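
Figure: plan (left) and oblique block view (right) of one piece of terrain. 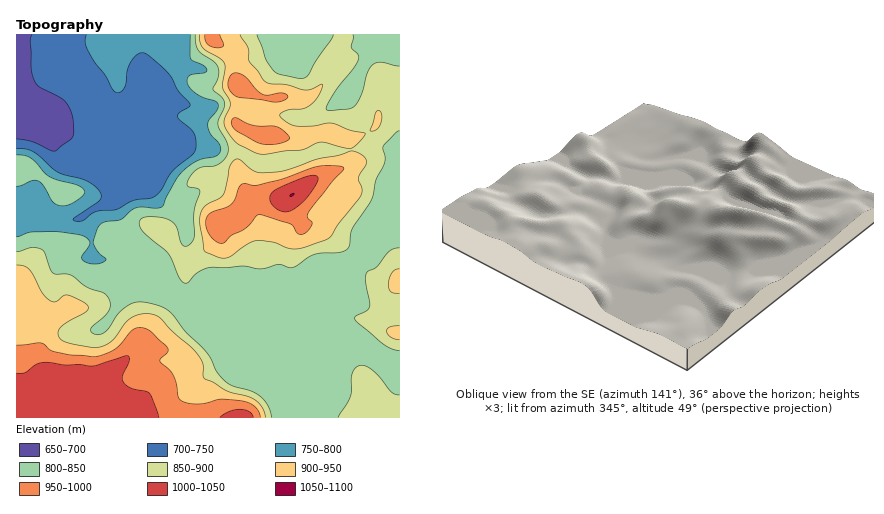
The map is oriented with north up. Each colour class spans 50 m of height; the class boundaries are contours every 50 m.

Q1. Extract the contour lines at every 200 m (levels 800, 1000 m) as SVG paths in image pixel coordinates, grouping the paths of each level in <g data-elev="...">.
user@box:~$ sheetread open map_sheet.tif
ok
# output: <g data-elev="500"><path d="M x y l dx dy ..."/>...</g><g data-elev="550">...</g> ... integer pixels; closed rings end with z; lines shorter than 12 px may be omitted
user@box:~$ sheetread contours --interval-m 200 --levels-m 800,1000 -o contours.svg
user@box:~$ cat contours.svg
<g data-elev="800"><path d="M16 186l16-6 6 1 6 5 9 16 3 2 6 2 12-3 8-7 3-4-2-4-5-2-20-6-10-4-18-19-14-2"/><path d="M190 34l1 24 13 8 3 4-3 3-14 3-3 2 0 6 3 4 8 6 16 7 4 3 0 5-9 11-1 6 3 8 9 12 1 4-2 4-5 3-16 4-14 9-8 10-14 27-26 1-5 2-11 10-14 2-6 2-3 6-4 12 5 10 8 6 0 2-4 3-12 1-8-4 0-4 7-10 1-4-3-4-5-3-24-3-24 0-18 5"/></g><g data-elev="1000"><path d="M159 418l-9-25-20-5-7-6 0-6 6-16 0-2-1-2-36 10-50-3-6 2-10 7-10 1"/><path d="M253 418l-4-6-9-3-11 3-9 6"/><path d="M282 212l10-2 12-9 12-17 2-4-1-4-5-1-8 2-22 9-10 6-2 4 1 6 5 6z"/></g>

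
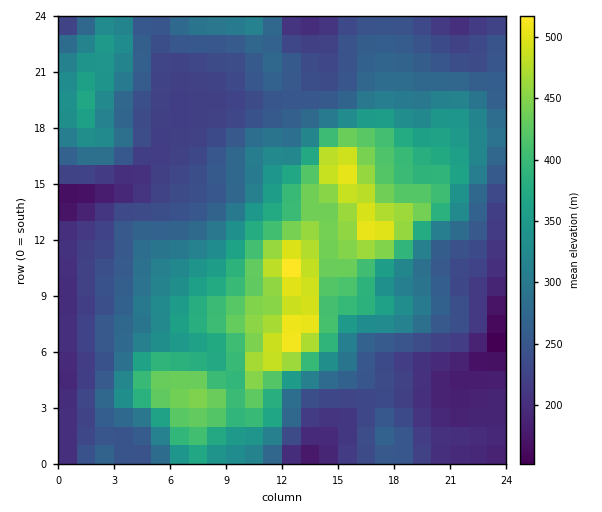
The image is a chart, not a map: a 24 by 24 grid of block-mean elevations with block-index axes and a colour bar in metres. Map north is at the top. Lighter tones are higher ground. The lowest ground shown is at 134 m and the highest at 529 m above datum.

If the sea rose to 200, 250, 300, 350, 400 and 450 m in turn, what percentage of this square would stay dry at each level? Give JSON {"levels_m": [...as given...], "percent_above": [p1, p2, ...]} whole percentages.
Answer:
{"levels_m": [200, 250, 300, 350, 400, 450], "percent_above": [92, 63, 42, 28, 17, 7]}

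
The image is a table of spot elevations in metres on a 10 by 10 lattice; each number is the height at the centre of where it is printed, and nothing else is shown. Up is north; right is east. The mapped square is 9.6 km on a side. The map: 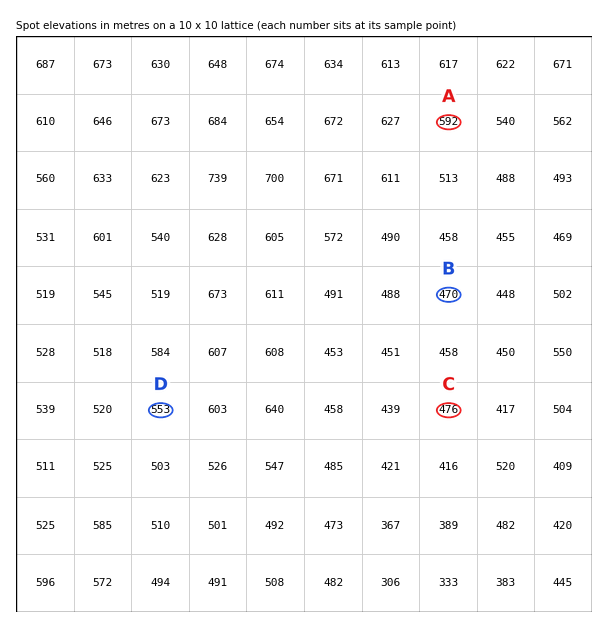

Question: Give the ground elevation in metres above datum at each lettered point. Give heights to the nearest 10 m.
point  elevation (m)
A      590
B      470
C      480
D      550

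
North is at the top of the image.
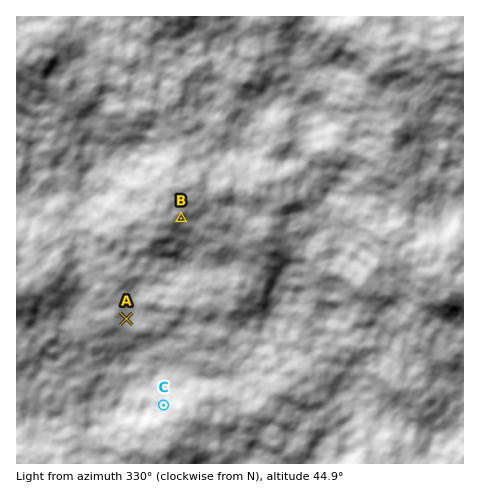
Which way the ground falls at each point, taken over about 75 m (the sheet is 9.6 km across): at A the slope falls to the E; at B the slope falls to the SE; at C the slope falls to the NW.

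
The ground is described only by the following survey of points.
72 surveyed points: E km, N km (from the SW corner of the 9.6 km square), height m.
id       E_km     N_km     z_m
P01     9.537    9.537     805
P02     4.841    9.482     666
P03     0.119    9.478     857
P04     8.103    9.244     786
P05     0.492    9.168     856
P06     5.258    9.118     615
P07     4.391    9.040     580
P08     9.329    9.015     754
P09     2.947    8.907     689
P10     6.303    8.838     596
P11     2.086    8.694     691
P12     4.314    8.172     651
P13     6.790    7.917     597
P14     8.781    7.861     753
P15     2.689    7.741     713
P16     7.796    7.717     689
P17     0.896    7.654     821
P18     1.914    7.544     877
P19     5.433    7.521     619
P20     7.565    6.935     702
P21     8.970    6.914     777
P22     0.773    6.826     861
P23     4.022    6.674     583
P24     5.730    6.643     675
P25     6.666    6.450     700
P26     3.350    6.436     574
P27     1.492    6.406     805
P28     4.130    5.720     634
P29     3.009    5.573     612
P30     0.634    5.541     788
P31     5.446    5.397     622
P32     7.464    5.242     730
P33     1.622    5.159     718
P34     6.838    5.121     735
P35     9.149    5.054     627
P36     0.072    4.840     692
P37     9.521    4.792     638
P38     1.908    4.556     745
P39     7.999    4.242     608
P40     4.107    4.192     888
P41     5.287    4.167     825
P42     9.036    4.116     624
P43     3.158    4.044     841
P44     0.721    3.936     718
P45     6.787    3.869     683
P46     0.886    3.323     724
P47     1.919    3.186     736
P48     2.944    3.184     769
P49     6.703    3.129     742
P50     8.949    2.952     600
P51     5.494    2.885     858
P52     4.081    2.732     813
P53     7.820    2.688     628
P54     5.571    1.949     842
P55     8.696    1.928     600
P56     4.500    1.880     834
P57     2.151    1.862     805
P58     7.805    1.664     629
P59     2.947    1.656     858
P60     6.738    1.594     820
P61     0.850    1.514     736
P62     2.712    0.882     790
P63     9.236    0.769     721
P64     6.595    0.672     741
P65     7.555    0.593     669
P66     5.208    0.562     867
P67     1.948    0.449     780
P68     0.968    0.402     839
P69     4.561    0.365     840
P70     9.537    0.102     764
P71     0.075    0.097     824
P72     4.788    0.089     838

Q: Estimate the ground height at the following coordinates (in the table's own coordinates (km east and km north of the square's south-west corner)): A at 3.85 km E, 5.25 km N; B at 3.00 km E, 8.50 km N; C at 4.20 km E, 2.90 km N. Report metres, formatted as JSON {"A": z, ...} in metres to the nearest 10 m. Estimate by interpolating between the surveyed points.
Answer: {"A": 700, "B": 640, "C": 810}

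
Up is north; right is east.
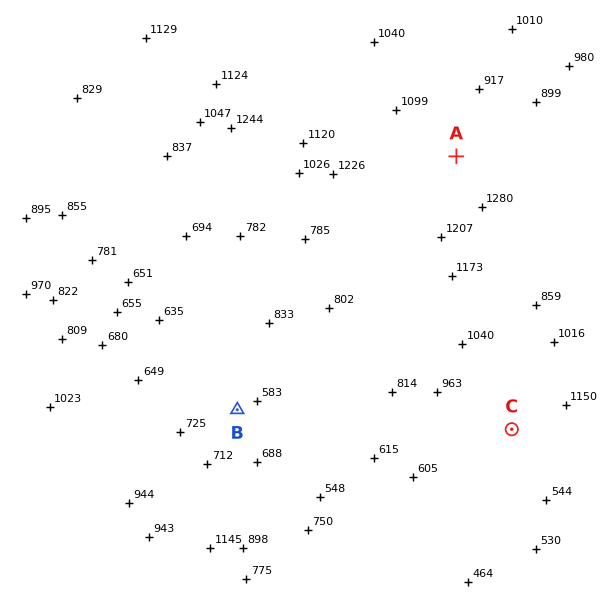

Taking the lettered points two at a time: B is lower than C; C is lower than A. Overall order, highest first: A C B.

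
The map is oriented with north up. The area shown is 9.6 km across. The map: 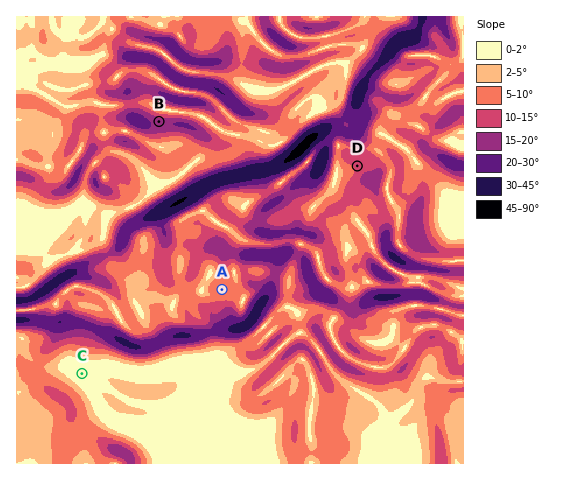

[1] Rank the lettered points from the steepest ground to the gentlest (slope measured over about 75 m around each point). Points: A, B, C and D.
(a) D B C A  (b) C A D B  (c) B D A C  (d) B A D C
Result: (c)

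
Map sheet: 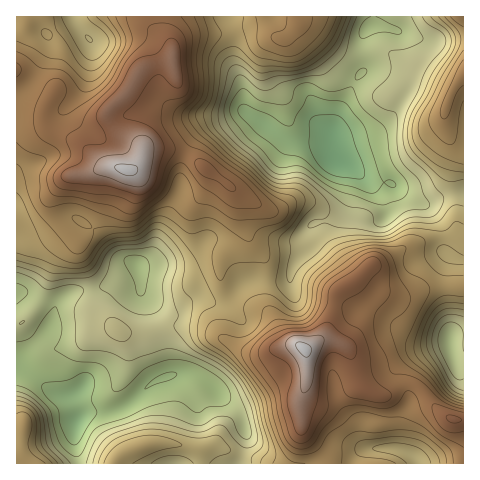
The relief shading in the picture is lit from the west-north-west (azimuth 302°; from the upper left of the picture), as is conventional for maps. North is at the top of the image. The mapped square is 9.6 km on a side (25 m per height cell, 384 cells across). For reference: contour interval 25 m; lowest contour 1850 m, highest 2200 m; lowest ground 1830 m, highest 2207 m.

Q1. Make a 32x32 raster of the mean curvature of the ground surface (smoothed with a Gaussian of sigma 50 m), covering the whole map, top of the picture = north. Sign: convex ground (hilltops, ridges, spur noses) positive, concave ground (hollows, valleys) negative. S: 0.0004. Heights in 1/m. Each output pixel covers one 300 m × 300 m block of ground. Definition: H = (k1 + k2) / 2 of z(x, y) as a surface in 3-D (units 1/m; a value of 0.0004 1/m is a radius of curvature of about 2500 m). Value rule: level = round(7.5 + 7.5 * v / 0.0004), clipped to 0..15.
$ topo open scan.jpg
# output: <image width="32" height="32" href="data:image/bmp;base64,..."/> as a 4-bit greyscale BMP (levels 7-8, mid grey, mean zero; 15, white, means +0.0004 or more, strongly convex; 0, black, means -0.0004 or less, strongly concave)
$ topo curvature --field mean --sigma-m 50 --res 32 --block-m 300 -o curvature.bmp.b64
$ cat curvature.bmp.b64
<image width="32" height="32" href="data:image/bmp;base64,Qk12AgAAAAAAAHYAAAAoAAAAIAAAACAAAAABAAQAAAAAAAACAAATCwAAEwsAABAAAAAAAAAAAAAAABEREQAiIiIAMzMzAERERABVVVUAZmZmAHd3dwCIiIgAmZmZAKqqqgC7u7sAzMzMAN3d3QDu7u4A////AKuEF+2oVZqKildml0RTA0q2Ihit///t2wBu90YgAkR4/UIZd4qXROUFrfhHjcqI7P9VNTFHZkOHCLzZlSJWiv/FFYmlJnh4MxaNuVie9k/TMlY1m1RnlhE6p9oY24ffQFeJVHmkMzISvaLZCKZK2kBpl5dYmXVEXOyE2RmnmEchaIe5mpmHjvyP7/2Mt4dkBLVFqaual43XBJ6cp5ZZtALKR6iqh4VrhVaTCcVoWMYTalWphkRIZVeswQfGWJi6aTRxJWhle5XGVnBL/aaZm601t3daVlinxkahaqzppWl5qpz7EgQkl7iKsyR339RnNKia7SBTR6aIq4V0aZ+9x1h2ipqq0jikR4VCJ1QwDOypZqY1e/RKtml5/hN2ZwWDjDuTN3fIR6d7v9+7qLl3QVqIqplmvoFYnv1s7IhzYnd1dt/rne2QXd/WBsUkJ1Rkl1Mnad27g8/IcwSCJElpWauYValTnamchUVVZWZ4Z8uqiaqVeKyIh0RER4ZVd0X5uXqGeqZnZjRFMmpkVWdi3Nh6lFr4ZodVYCiKdWWbomv4V8pTvpZu+4Q6mCanm6YG7HbNYkzHb7hiKyIWmFaIRK64aVJM+o91MWyNxkdVeINth1tRFaifdVSsvst1eqmVBmVbIQOHnamIe9qrtBdzUwSmtSZ7uZmHVnlpu8gTVWdc"/>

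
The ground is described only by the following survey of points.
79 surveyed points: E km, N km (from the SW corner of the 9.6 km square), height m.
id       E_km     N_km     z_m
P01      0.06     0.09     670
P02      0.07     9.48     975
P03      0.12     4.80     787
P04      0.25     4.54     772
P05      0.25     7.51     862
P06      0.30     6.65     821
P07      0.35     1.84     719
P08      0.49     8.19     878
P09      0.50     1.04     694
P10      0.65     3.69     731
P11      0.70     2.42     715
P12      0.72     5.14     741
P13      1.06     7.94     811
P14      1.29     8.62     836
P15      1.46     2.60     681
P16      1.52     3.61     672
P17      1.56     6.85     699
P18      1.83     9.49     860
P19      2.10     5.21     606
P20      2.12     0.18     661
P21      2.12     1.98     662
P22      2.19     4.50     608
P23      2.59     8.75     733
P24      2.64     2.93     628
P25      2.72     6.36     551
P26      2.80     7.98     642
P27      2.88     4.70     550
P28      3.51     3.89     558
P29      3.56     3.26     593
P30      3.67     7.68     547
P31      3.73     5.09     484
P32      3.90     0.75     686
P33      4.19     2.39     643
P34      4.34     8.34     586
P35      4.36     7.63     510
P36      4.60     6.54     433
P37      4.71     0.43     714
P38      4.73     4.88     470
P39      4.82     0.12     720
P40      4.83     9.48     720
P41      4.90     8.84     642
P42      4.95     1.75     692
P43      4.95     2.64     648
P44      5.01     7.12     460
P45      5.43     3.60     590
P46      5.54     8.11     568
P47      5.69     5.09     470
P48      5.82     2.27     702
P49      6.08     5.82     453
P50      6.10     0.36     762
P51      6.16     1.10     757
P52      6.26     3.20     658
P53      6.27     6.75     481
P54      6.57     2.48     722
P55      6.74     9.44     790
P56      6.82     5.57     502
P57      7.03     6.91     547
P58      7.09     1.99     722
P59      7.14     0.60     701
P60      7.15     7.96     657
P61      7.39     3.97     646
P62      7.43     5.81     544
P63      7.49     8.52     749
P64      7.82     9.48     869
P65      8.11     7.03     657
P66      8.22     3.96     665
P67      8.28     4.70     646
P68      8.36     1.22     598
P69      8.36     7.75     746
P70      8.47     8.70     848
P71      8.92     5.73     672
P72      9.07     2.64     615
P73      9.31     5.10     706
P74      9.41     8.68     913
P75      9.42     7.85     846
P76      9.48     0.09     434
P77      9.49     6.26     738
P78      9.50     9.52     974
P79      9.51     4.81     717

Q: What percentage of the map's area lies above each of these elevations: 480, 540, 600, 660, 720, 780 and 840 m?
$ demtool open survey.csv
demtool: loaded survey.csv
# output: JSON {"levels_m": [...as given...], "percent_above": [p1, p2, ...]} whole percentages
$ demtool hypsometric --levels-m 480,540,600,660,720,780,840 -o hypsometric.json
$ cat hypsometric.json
{"levels_m": [480, 540, 600, 660, 720, 780, 840], "percent_above": [93, 83, 71, 52, 24, 11, 6]}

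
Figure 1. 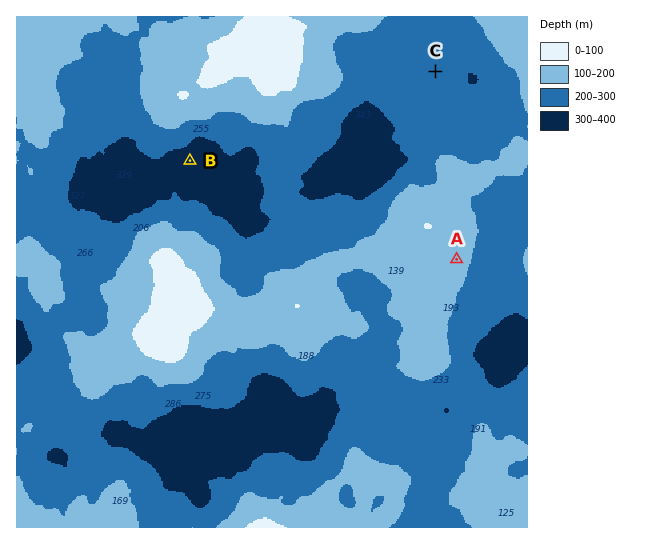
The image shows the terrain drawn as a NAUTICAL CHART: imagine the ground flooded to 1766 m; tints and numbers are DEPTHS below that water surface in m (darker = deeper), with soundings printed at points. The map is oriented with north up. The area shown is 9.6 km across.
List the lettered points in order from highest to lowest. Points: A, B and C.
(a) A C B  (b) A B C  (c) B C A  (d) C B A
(a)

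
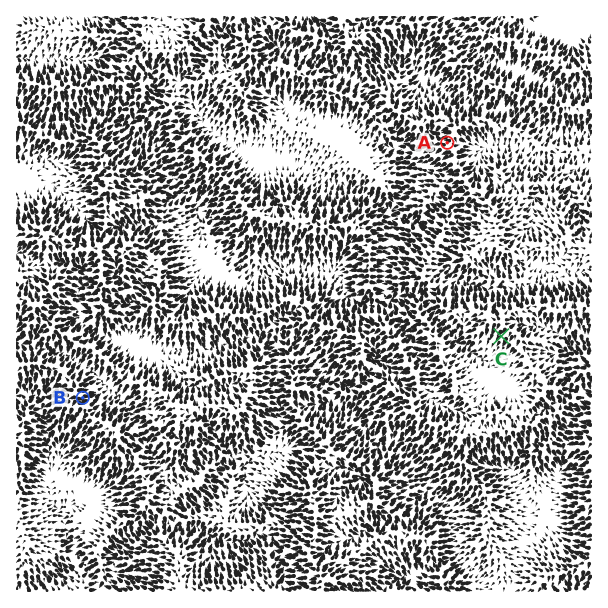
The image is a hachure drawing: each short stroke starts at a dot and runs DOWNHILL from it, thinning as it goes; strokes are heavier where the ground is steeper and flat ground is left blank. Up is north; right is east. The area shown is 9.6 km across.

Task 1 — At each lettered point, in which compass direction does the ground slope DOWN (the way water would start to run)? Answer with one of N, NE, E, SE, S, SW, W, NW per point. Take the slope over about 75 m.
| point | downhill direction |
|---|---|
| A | W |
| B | E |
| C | SW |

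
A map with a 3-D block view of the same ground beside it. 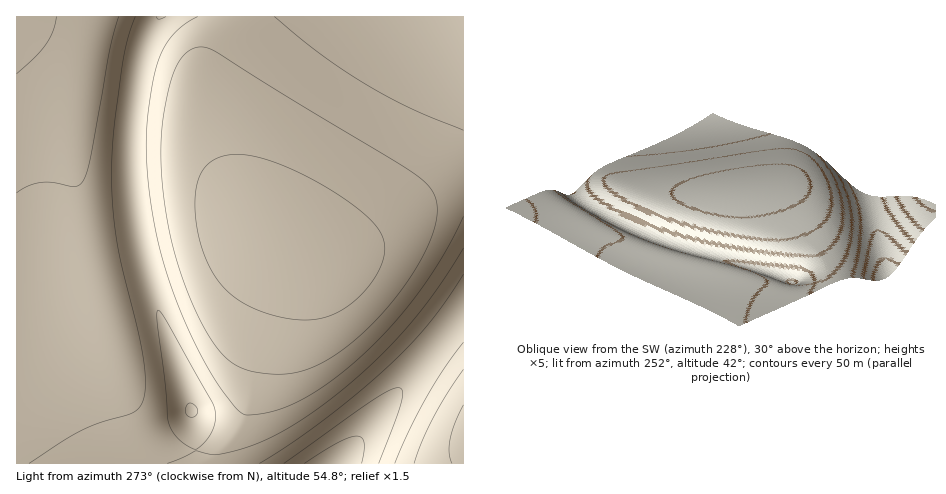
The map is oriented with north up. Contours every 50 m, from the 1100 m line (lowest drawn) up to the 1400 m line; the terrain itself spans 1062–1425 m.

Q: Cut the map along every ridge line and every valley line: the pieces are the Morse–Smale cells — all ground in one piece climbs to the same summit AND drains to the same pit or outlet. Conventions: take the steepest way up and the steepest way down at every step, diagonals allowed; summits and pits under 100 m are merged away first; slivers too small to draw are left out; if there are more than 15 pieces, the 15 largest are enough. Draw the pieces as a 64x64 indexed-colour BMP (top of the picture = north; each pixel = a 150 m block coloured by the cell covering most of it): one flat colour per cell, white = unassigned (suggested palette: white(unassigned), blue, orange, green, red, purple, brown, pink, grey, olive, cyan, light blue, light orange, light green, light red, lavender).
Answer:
<image width="64" height="64" href="data:image/bmp;base64,Qk12CAAAAAAAAHYAAAAoAAAAQAAAAEAAAAABAAQAAAAAAAAIAAATCwAAEwsAABAAAAAAAAAA////ALR3HwAOf/8ALKAsACgn1gC9Z5QAS1aMAMJ34wB/f38AIr28AM++FwDox64AeLv/AIrfmACWmP8A1bDFACIiIiIiIiIiIiIiIiIREREREREREREREzMzMzMzMzMzIiIiIiIiIiIiIiIiIhERERERERERERERMzMzMzMzMzMiIiIiIiIiIiIiIiIiEREREREREREREREzMzMzMzMzMyIiIiIiIiIiIiIiIiERERERERERERERERMzMzMzMzMzIiIiIiIiIiIiIiIiIRERERERERERERERETMzMzMzMzMiIiIiIiIiIiIiIiIhEREREREREREREREREzMzMzMzMyIiIiIiIiIiIiIiIiERERERERERERERERERMzMzMzMzIiIiIiIiIiIiIiIiIREREREREREREREREREzMzMzMzMiIiIiIiIiIiIiIiIhERERERERERERERERERMzMzMzMyIiIiIiIiIiIiIiIhERERERERERERERERERETMzMzMzIiIiIiIiIiIiIiIiEREREREREREREREREREREzMzMzMiIiIiIiIiIiIiIiIRERERERERERERERERERERMzMzMyIiIiIiIiIiIiIiIREREREREREREREREREREREzMzMzIiIiIiIiIiIiIiIhERERERERERERERERERERERMzMzMiIiIiIiIiIiIiIiERERERERERERERERERERERETMzMyIiIiIiIiIiIiIiEREREREREREREREREREREREREzMzIiIiIiIiIiIiIiIRERERERERERERERERERERERERMzMiIiIiIiIiIiIiIhEREREREREREREREREREREREREzMyIiIiIiIiIiIiIhERERERERERERERERERERERERERMzIiIiIiIiIiIiIiERERERERERERERERERERERERERETMiIiIiIiIiIiIiIREREREREREREREREREREREREREREyIiIiIiIiIiIiIRERERERERERERERERERERERERERERIiIiIiIiIiIiIhEREREREREREREREREREREREREREREiIiIiIiIiIiIiERERERERERERERERERERERERERERESIiIiIiIiIiIiERERERERERERERERERERERERERERERIiIiIiIiIiIiIREREREREREREREREREREREREREREREiIiIiIiIiIiIhERERERERERERERERERERERERERERESIiIiIiIiIiIiERERERERERERERERERERERERERERERIiIiIiIiIiIiEREREREREREREREREREREREREREREREiIiIiIiIiIiIRERERERERERERERERERERERERERERESIiIiIiIiIiIhERERERERERERERERERERERERERERERIiIiIiIiIiIiEREREREREREREREREREREREREREREREiIiIiIiIiIiERERERERERERERERERERERERERERERESIiIiIiIiIiIRERERERERERERERERERERERERERERERIiIiIiIiIiIhEREREREREREREREREREREREREREREREiIiIiIiIiIiERERERERERERERERERERERERERERERESIiIiIiIiIiIRERERERERERERERERERERERERERERERIiIiIiIiIiIhEREREREREREREREREREREREREREREREiIiIiIiIiIhERERERERERERERERERERERERERERERESIiIiIiIiIiERERERERERERERERERERERERERERERERIiIiIiIiIiIREREREREREREREREREREREREREREREREiIiIiIiIiIhERERERERERERERERERERERERERERERESIiIiIiIiIiERERERERERERERERERERERERERERERERIiIiIiIiIiIREREREREREREREREREREREREREREREREiIiIiIiIiIhERERERERERERERERERERERERERERERESIiIiIiIiIiERERERERERERERERERERERERERERERERIiIiIiIiIiIREREREREREREREREREREREREREREREREiIiIiIiIiIhERERERERERERERERERERERERERERERESIiIiIiIiIiERERERERERERERERERERERERERERERERIiIiIiIiIiIREREREREREREREREREREREREREREREREiIiIiIiIiIiERERERERERERERERERERERERERERERESIiIiIiIiIiIRERERERERERERERERERERERERERERERIiIiIiIiIiIhEREREREREREREREREREREREREREREREiIiIiIiIiIiERERERERERERERERERERERERERERERESIiIiIiIiIiIRERERERERERERERERERERERERERERERIiIiIiIiIiIhEREREREREREREREREREREREREREREREiIiIiIiIiIiERERERERERERERERERERERERERERERESIiIiIiIiIiIhERERERERERERERERERERERERERERERIiIiIiIiIiIiEREREREREREREREREREREREREREREREiIiIiIiIiIiIRERERERERERERERERERERERERERERESIiIiIiIiIiIiERERERERERERERERERERERERERERERIiIiIiIiIiIiIREREREREREREREREREREREREREREREiIiIiIiIiIiIiERERERERERERERERERERERERERERESIiIiIiIiIiIiIRERERERERERERERERERERERERERER"/>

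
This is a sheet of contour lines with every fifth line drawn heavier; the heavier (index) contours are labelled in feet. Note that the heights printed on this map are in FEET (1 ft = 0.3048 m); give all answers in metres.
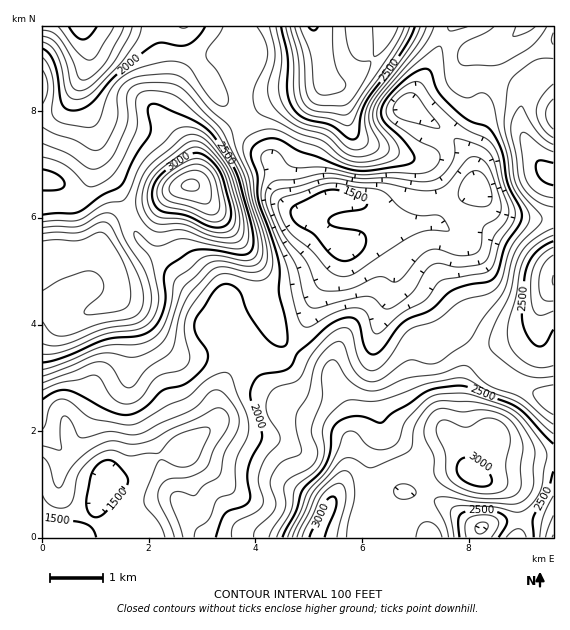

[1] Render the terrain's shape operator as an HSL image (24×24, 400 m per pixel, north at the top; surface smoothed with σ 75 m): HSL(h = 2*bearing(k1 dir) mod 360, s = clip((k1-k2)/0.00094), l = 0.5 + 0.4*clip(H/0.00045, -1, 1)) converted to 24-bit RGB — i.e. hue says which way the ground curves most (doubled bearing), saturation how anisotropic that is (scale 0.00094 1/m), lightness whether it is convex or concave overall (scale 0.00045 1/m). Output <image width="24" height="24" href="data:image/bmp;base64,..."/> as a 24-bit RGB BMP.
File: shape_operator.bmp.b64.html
<image width="24" height="24" href="data:image/bmp;base64,Qk32BgAAAAAAADYAAAAoAAAAGAAAABgAAAABABgAAAAAAMAGAAATCwAAEwsAAAAAAAAAAAAAj4tNUJVvWbGtoYF8llp7RzBibc9yTqaxh3qti5vALGmoLmeZ/NXP7LyOKT1mX2SMdoabVrib7u2mfR9CCSoMPWIA/9BSwjhrw4+UZc6VNnGDlnGiqlG5X1nAmtulP0F2Y7trbzo6ZkEwGT8v09FW/tnNLjijU56rXKCWpJBbvjcObwAfmywzAOMuje9LaJ5W38iWkathN2VpXWY8SIVZdMecgn++fWO4j0RojkuKhKe0PN/bGcDO/dXO41i8ZkmdkkhRh4FIyiTKvJ3k1ej2vNbxnKfGs4a6tuBiy3RlTVEyNmwzQ5QzRc0jMFxGg0JdoGiYdJaji6eShaViESIc4uEW5pd3RlmvrYPQmlbBUD+No9isuY18qHNWlpRtsmm1TtifyVemyFexRl2FkbNhbqw2GTAVHm06apWYmWJgkohCilo/VTqESNhEzM56UXltXzxUtjx8fbmAYL1urld8tMigkNTTZ5HTRGeCdTVcuFx2qXagjLN8fmqbkXSpKpFnGz4ti2A/r6l7brCgS3+lcsOMvqqOlFGoQ2qpXWfF2OTaaXDClL3a3erulJjObT2HRjYlQYloan+pvZWvtcGiUlaQn5Z5W3qWJCp2c8SxjryriJCpZUmJj7hNXcBnU1W0dGmiPp6js86ijHi5aOCTo04xiQoAOxcHg4pSIJk9LmJVoKxyxKB+Zk5/qauOX2ChK4ekWLKFZLB7e1GIlUSnzuKqRsJjKy1YoX5gQ6NHZX4/0qYxbz4NLwkEoDYar2hfzoeomqVfHVE2QYkrt6lDV6F2dMOyfW3AUFWpXJh+gF5ANYdMOoyo7di/mq5XGShTrnVgr6hPQV5Bq4lVyyaOf1utlJatpLW5yaDX567imVe6QX1OcMpBS9NdMp9xSUJlj2qKfkp0max/YsWNHGZ5zreO4p+dEy1UY2Wty6C0iGOjVXVefVubqnmyq3qAqbhvTqJ/uYHJ1p3uvLDp0uTmlsK6P01sNmJcS0p0f2yWkr2JhbR4ImB0TKRt3YuQYzizLYmFp4BrvF+jqn6tSn+Zh1Wxy2mS3IZcZY57QXhIhXFVwLOCuMuuqnOyqy2PR31QKT9EhZA9jstAgaxpPGVzPoReim1XwWJoPFpofWpUYJhbjqW1YWm2UiODwGB84qW1kXeRiHGUVn+BneeXcpm+mSNrrlmAqU9tLxUkk9scV/94SqPCVmKgS4WTTlF1sHl3dVmWYYKRicCMVJOBbz13VSNwoaS3zrvFppnfh3nhpa3cmeOdWw9OqzMtj0dSlgcxX7tDzP/agP3mGymiolOhZTdFSVE2gZJQkXFvYZh/mLRnXkdDRiZIPpiqgMKkocbIvXayWjWo6qqw3SxVTAFC6H4hPBcfxnVazf7ZzP/jNGjCIAwyfzdbtlCpbJatV5dvfHpOgY5EhGxBgE5gQL25MHaCppcsbZUJWmEKIT4RfLYw8henhwDT+rTQcmjSz/zmzf7Yd9CSKwgpKQoSNGUhToQ5lWU7fj8/lHhhl5toWIxUUMGIPEWPLgcftXMGytYYj7fLZ8fOMnmEfzx5Hjqx29P45tL52PPmyu7FuyWyMgBBvUClqX4+KSIMX08FNVMJUXIZkqA0a8RDOoczGg4lbBqO5+7dudbVjJ+znGGOOTtya1KCP6l/H6tT18KH9/XU1paiawVgSApgwVuwzlfBzxbu2L3PqdXiaeL7lMzwt7LWfVCyERBWI1B33vK6pOHSd4pomm+KSjpyXl56k6NeOnctPNMa+v+qkgI3cAI8RypIb0o2fFs4QE+B1/fUyfj+g6b2TTy6tFyLohJoRzF1ImmY1f/MV+KVN4BAgFCPg0aKYVBlsodRZshrOuRFydVDlQaC1Da+syvQsjfBxH95MsN8zv+xAIwQHhEnfCVFbhksrUpXXKvHG8Dl6P+0Z1woG815ClSFtDfjnGXHu+LVqcbLm8CNfjVJURc/ll6hjUPBdkXV7t3msMfb+uvRj3MYCSoZFyQ5pGCSkMuaXHuZO5iY78SHl0REpozACCEyFEhay5fFucmKqXVixnZUZBRJWKaCRoOcaEisZUGZ5d+tk8WY3p/L/8zkKFmeADg9W6mvwbGIaHJdN5pnvLZ235HPzpm2MRaVGzFWX442yqBFn59Sqk59t1a8jaF+SmxnLSdEcj5R4fWEl8FxSG6I/4Cg6JCuDWWGD3N+xpitrIHBmLVlIXomPMJE5WFmRxdeSkh5Umt6xZFYpMNbPlx2omCOtnGBk1GIIh9hoFKH5v20gLhwMDVsz0Fp+d7SQne1CGyEQLqskHa31oDH0nqUSLcl"/>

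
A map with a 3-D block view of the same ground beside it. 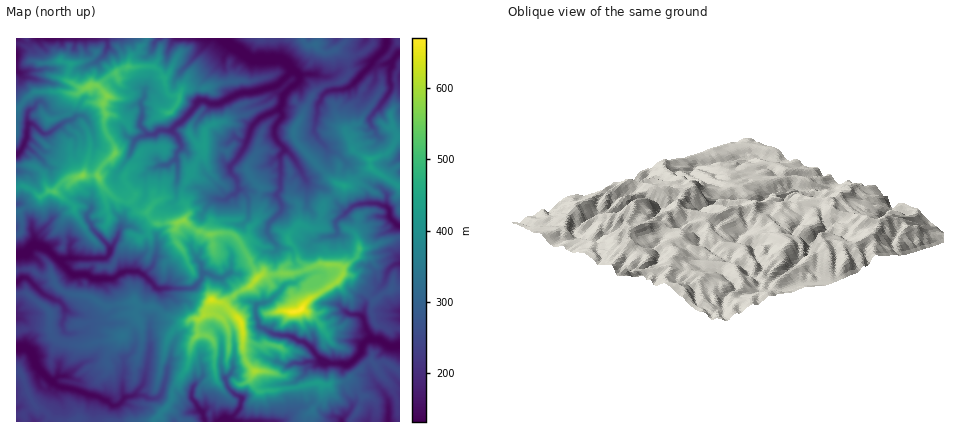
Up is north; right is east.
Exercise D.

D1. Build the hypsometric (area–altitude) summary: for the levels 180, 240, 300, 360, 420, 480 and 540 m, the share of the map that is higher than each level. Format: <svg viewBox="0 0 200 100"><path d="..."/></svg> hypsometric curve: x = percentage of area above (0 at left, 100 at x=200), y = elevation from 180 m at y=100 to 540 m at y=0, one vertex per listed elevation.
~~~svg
<svg viewBox="0 0 200 100"><path d="M180 100l-33-17-42-16-35-17-30-17-21-16-12-17"/></svg>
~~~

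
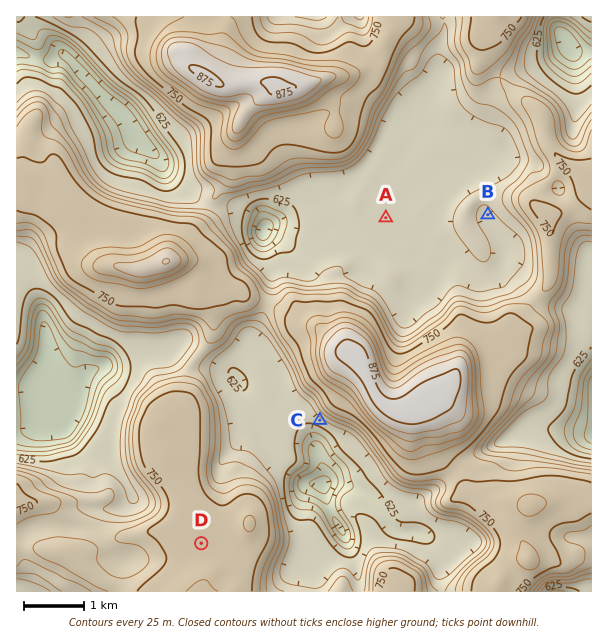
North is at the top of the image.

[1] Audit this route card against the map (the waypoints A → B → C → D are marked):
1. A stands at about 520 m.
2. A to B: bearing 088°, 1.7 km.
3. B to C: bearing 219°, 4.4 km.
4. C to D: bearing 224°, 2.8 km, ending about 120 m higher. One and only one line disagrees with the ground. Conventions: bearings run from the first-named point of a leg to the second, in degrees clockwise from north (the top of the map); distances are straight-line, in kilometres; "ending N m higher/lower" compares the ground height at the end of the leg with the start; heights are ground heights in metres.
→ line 1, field height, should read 630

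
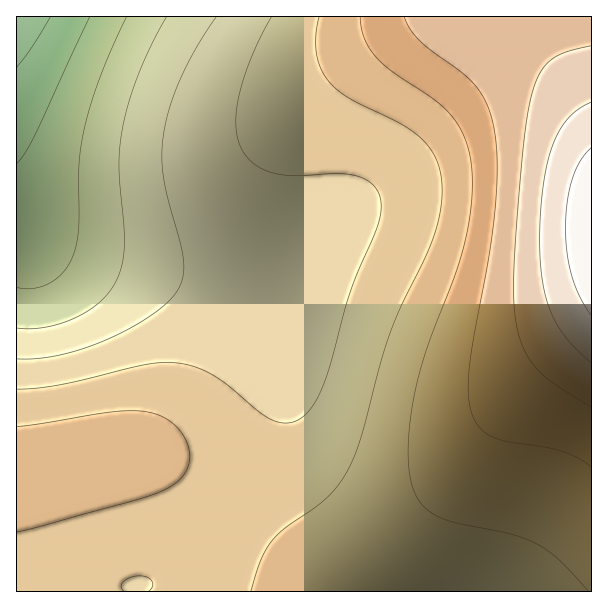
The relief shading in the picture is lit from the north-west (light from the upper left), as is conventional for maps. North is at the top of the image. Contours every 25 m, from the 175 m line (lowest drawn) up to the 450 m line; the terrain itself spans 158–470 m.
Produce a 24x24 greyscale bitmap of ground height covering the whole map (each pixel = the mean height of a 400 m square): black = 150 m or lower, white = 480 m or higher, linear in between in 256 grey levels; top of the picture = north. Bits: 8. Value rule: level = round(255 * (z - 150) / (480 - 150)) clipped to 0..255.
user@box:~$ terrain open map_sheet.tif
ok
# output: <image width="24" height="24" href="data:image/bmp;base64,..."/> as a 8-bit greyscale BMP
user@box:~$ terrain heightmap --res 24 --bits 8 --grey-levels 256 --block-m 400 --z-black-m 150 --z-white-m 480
<image width="24" height="24" href="data:image/bmp;base64,Qk12BgAAAAAAADYEAAAoAAAAGAAAABgAAAABAAgAAAAAAEACAAATCwAAEwsAAAABAAAAAAAAAAAAAAEBAQACAgIAAwMDAAQEBAAFBQUABgYGAAcHBwAICAgACQkJAAoKCgALCwsADAwMAA0NDQAODg4ADw8PABAQEAAREREAEhISABMTEwAUFBQAFRUVABYWFgAXFxcAGBgYABkZGQAaGhoAGxsbABwcHAAdHR0AHh4eAB8fHwAgICAAISEhACIiIgAjIyMAJCQkACUlJQAmJiYAJycnACgoKAApKSkAKioqACsrKwAsLCwALS0tAC4uLgAvLy8AMDAwADExMQAyMjIAMzMzADQ0NAA1NTUANjY2ADc3NwA4ODgAOTk5ADo6OgA7OzsAPDw8AD09PQA+Pj4APz8/AEBAQABBQUEAQkJCAENDQwBEREQARUVFAEZGRgBHR0cASEhIAElJSQBKSkoAS0tLAExMTABNTU0ATk5OAE9PTwBQUFAAUVFRAFJSUgBTU1MAVFRUAFVVVQBWVlYAV1dXAFhYWABZWVkAWlpaAFtbWwBcXFwAXV1dAF5eXgBfX18AYGBgAGFhYQBiYmIAY2NjAGRkZABlZWUAZmZmAGdnZwBoaGgAaWlpAGpqagBra2sAbGxsAG1tbQBubm4Ab29vAHBwcABxcXEAcnJyAHNzcwB0dHQAdXV1AHZ2dgB3d3cAeHh4AHl5eQB6enoAe3t7AHx8fAB9fX0Afn5+AH9/fwCAgIAAgYGBAIKCggCDg4MAhISEAIWFhQCGhoYAh4eHAIiIiACJiYkAioqKAIuLiwCMjIwAjY2NAI6OjgCPj48AkJCQAJGRkQCSkpIAk5OTAJSUlACVlZUAlpaWAJeXlwCYmJgAmZmZAJqamgCbm5sAnJycAJ2dnQCenp4An5+fAKCgoAChoaEAoqKiAKOjowCkpKQApaWlAKampgCnp6cAqKioAKmpqQCqqqoAq6urAKysrACtra0Arq6uAK+vrwCwsLAAsbGxALKysgCzs7MAtLS0ALW1tQC2trYAt7e3ALi4uAC5ubkAurq6ALu7uwC8vLwAvb29AL6+vgC/v78AwMDAAMHBwQDCwsIAw8PDAMTExADFxcUAxsbGAMfHxwDIyMgAycnJAMrKygDLy8sAzMzMAM3NzQDOzs4Az8/PANDQ0ADR0dEA0tLSANPT0wDU1NQA1dXVANbW1gDX19cA2NjYANnZ2QDa2toA29vbANzc3ADd3d0A3t7eAN/f3wDg4OAA4eHhAOLi4gDj4+MA5OTkAOXl5QDm5uYA5+fnAOjo6ADp6ekA6urqAOvr6wDs7OwA7e3tAO7u7gDv7+8A8PDwAPHx8QDy8vIA8/PzAPT09AD19fUA9vb2APf39wD4+PgA+fn5APr6+gD7+/sA/Pz8AP39/QD+/v4A////AH57eXZ0dHZ6f4WKj5GSkY+NjIyNj5KWm4F/fHp4d3h7f4SIjI+RkpKSkpKTlZebn4eFg4B+fX1+gIKGiYyPkZSVl5iam52fooyLioiGhIKBgYGChIeLkJSYnJ6goKGjpZCQj46MioeEgoB/gIOHjpSboKOlpaanqZCRkZGQjoqGgX17e36Di5Oco6epqqusrouMjo6OjYmEf3p3dnmAiJKcpKqtr7CxtIGDhYaHh4SAe3ZzcnZ8hpCbpKuws7a5vXN1eHt9fn16dnJvb3N6g46Zo6uyt7vAxmRmaW1xdHRzcG5sbXB3gIuWoaqzusHI0FRWWl9laWxsa2pqa291fYeSnaiyvMbQ2kZITVNaYGRnZ2hoam5ze4SOmaWxvcrW4js+Q0pSWmBjZmdoam1yeICJlKGvvs3b6TQ3PUVOV15jZmhpa21wdXuEj5ysvc7f7jAzOkNNV15kZ2prbG5wc3h/ipipu87h8C0xOUNOWGBmamxub29wcnZ8hpSmus7h8SswOUNPWWJobW9xcXFxcnV7hZKkuMzf7ykwOURQW2Rqb3J0dHR0dXh9hpOkt8rc6icuOENPW2RrcXR2eHh5en2CipaltsfX4yMrNUFOWWNrcXV4e31/gYWKkpypt8TR2x4nMj5KVmBpcHV6foGFiY6Um6SuuMLL0RkiLTpGUl1mbXR6f4WLkZiepayzusDFyRMdKDVBTVhhaXF4f4ePmKCorrS5vL/Bwg0XIi87SFJcZW11fYeRnKavtru+v7+/vw=="/>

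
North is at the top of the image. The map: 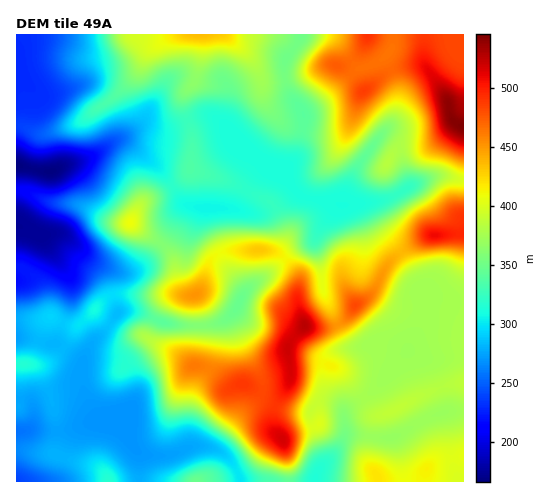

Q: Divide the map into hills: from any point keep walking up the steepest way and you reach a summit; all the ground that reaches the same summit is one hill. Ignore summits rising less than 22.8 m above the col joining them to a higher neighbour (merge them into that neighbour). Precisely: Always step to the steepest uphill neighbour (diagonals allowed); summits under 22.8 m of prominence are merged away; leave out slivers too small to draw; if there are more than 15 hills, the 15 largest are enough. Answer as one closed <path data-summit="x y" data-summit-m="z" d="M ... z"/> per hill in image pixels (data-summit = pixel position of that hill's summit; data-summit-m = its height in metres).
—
<path data-summit="463 126" data-summit-m="545" d="M463 34l-68 0-3 15-10 11-11 6-14 3-35 33-19 12 1 6-7 35-7 9-9 6-10-3-30-21-20-24-12-6-16 2-25 10-24-3-26 15 9 2 28 23 12 12 18 27 22 5 17-1 24 4 14 0 11-6 19-20 13 11 41 9 36-5 13-5 21-13 19-7 14 0 14 4z"/><path data-summit="305 325" data-summit-m="526" d="M292 186l-19 20-11 6-14 0-24-4-11 0-8 3 1 17 18 35 20 27-7 19-7 7-16 8-33 2-16-3-28-11-18 0-31 36-7 19 0 14 5 16 8 16 7 6 8 1 15-3 0 7 6 18 9 11 8 2 24 0 23-9 21 2 20-27 13-13 12-6 24 8 14 2 13 0 8-9 7-1 11 3 7 9 5-7 20-13 12-12 26-30-3-3-27-7-13 5-11 0-6-4-23-48-4-32-5-20 5-16 13-16 9-6-37-8z"/><path data-summit="201 35" data-summit-m="435" d="M300 34l-283 0-1 131 36 7 14-7 29-10 45-29 10-1 9 3 9 0 25-10 16-2 12 6 20 24 30 21 10 3 10-6 6-9 7-35-2-10-14-19-4-13 2-19 14-19z"/><path data-summit="130 222" data-summit-m="409" d="M122 140l-10 2-24 17-22 6-14 7-35-6-1 59 23 10 24 0 27 24 28 13 12 0 13-7 22-25 14-29 7-6-5-5-18-28-27-24z"/><path data-summit="355 305" data-summit-m="482" d="M364 203l-25 3-19 21-4 9-1 7 5 20 4 32 18 38 8 13 14 1 13-5 30 9 16-32 1-24-21-40-21-24-12-24z"/><path data-summit="195 295" data-summit-m="451" d="M190 206l-5 0-6 5-14 29-14 17-15 13-6 2-12 0-25-10 15 14 10 37 12-3 11 3 24 10 42 3 18-6 12-11 7-19-20-27-18-35 0-20z"/><path data-summit="434 235" data-summit-m="508" d="M449 176l-18 2-22 9-17 10-27 7 5 3 12 24 21 24 22 39 19 6 19 1 1-121z"/><path data-summit="378 481" data-summit-m="419" d="M463 411l-14 0-16 5-41 22-45-3-13 18-15 16-4 12 148 1z"/><path data-summit="109 481" data-summit-m="316" d="M124 417l-35 5-23 9-49 0-1 50 122 1 2-25-12-21z"/><path data-summit="283 439" data-summit-m="517" d="M264 402l-7 1-9 5-17 19-11 16-7 6 11 5 7 6 9 17 1 5 73 0 10-20 0-6-13-35 0-8-27-3z"/><path data-summit="24 364" data-summit-m="315" d="M21 337l-5 1 0 61 12 3 4 4 2 12-5 11 37 2 18-7 19-4-9-7-8-16-5-16 0-20-24-17z"/><path data-summit="368 35" data-summit-m="491" d="M393 34l-92 0-1 6-16 23 0 15 7 20 13 15 8-4 17-13 28-27 14-3 11-6 10-11z"/><path data-summit="196 481" data-summit-m="348" d="M202 446l-13 1-18 8-24 0-8-2-1 28 102 0 0-4-6-12-10-11-8-5z"/>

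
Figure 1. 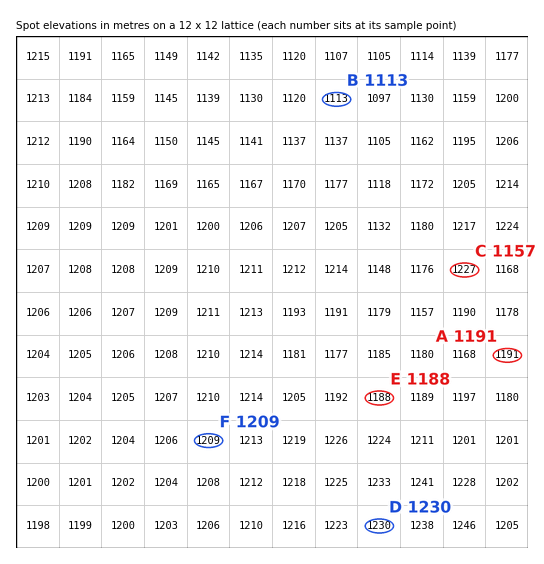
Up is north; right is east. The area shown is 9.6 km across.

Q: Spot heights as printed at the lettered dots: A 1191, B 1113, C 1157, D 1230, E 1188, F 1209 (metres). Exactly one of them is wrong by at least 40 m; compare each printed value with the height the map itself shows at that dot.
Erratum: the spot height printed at C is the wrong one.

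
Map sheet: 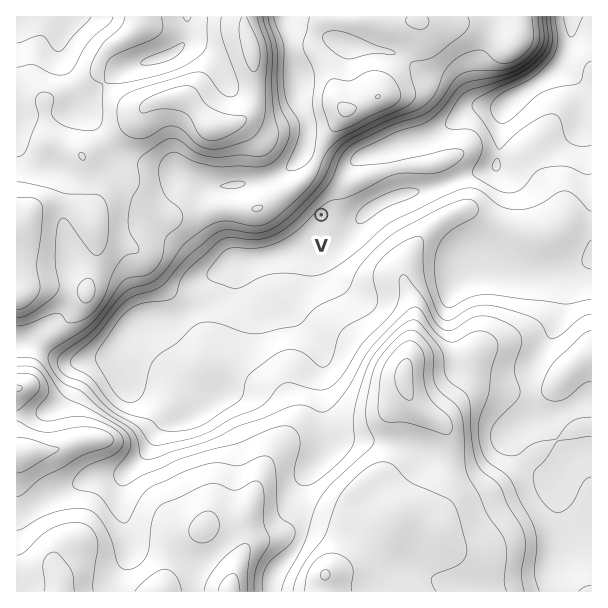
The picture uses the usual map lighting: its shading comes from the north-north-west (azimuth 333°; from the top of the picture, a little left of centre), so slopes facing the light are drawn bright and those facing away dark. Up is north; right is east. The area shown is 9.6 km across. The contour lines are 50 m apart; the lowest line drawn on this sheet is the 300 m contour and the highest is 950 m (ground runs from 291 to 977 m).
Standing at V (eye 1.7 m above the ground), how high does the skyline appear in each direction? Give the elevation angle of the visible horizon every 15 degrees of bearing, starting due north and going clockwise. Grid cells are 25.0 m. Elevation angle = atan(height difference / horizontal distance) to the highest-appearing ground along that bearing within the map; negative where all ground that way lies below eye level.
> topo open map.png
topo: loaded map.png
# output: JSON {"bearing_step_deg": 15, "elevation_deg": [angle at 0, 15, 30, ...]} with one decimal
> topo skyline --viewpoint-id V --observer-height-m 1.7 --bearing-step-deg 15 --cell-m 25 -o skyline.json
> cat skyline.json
{"bearing_step_deg": 15, "elevation_deg": [12.1, 8.8, 6.5, 2.9, 0.8, -0.5, 2.4, 4.2, 5.6, 5.7, 8.5, 6.0, 4.4, 4.5, 3.6, 4.3, 4.1, 8.2, 13.3, 16.5, 18.5, 19.2, 18.5, 16.2]}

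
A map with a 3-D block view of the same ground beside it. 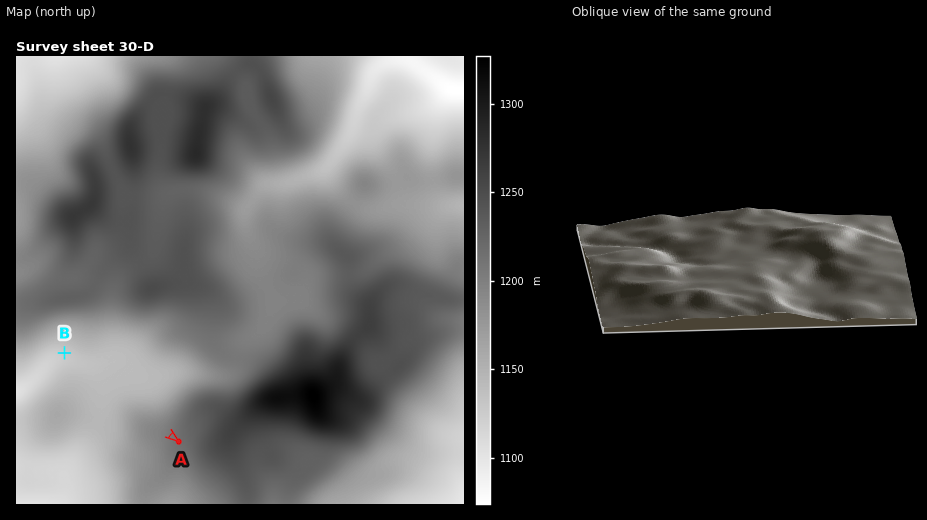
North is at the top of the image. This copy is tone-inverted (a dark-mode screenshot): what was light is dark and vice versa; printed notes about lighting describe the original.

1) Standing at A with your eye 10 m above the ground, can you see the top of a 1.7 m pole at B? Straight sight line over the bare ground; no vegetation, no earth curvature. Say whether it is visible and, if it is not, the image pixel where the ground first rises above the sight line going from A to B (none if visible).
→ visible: true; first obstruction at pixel None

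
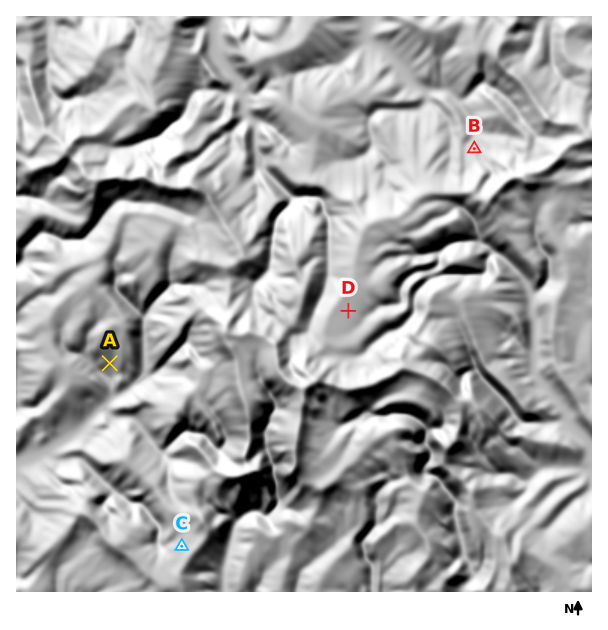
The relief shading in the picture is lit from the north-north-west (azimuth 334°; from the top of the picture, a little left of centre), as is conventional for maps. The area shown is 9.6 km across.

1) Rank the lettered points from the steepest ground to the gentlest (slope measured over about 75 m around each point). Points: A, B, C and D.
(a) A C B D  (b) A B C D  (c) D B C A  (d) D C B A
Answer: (b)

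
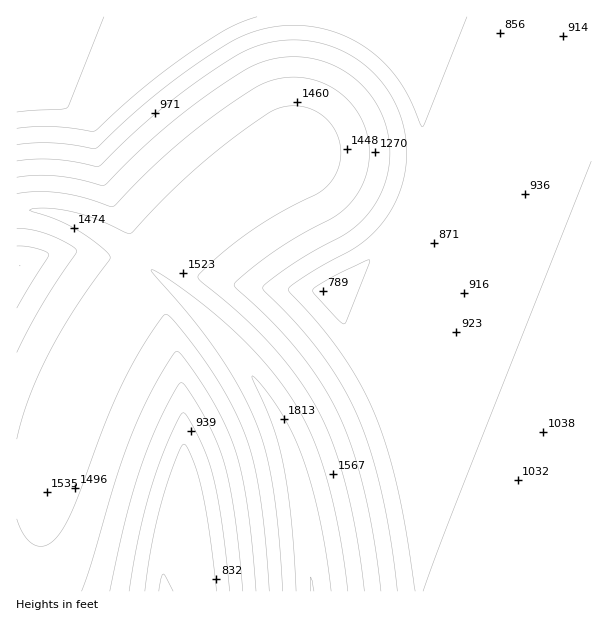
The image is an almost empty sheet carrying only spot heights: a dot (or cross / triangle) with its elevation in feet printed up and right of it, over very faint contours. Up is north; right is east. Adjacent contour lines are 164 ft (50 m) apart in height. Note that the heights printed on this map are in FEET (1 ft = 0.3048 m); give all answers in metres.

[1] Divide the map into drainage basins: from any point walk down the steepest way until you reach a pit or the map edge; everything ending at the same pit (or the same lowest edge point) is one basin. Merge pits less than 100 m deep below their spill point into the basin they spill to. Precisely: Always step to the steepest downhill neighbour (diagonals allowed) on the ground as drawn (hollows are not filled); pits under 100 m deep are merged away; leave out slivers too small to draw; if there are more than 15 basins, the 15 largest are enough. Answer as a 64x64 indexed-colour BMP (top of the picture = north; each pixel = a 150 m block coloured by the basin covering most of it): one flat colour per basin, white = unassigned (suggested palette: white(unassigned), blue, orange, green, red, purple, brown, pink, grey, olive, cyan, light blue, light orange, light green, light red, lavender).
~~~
<image width="64" height="64" href="data:image/bmp;base64,Qk12CAAAAAAAAHYAAAAoAAAAQAAAAEAAAAABAAQAAAAAAAAIAAATCwAAEwsAABAAAAAAAAAA////ALR3HwAOf/8ALKAsACgn1gC9Z5QAS1aMAMJ34wB/f38AIr28AM++FwDox64AeLv/AIrfmACWmP8A1bDFACIiIiIiIiIiIiIiIiIiIiIhERERERERERERERERERERIiIiIiIiIiIiIiIiIiIiIiEREREREREREREREREREREiIiIiIiIiIiIiIiIiIiIiIRERERERERERERERERERESIiIiIiIiIiIiIiIiIiIiIhERERERERERERERERERERIiIiIiIiIiIiIiIiIiIiIhEREREREREREREREREREREiIiIiIiIiIiIiIiIiIiIiERERERERERERERERERERESIiIiIiIiIiIiIiIiIiIiIRERERERERERERERERERERIiIiIiIiIiIiIiIiIiIiIhEREREREREREREREREREREiIiIiIiIiIiIiIiIiIiIiERERERERERERERERERERESIiIiIiIiIiIiIiIiIiIiIRERERERERERERERERERERIiIiIiIiIiIiIiIiIiIiIhEREREREREREREREREREREiIiIiIiIiIiIiIiIiIiIhERERERERERERERERERERESIiIiIiIiIiIiIiIiIiIiERERERERERERERERERERERMzIiIiIiIiIiIiIiIiIiIREREREREREREREREREREREzMyIiIiIiIiIiIiIiIiIhERERERERERERERERERERETMzIiIiIiIiIiIiIiIiIhERERERERERERERERERERERMzMiIiIiIiIiIiIiIiIiEREREREREREREREREREREREzMzIiIiIiIiIiIiIiIiIRERERERERERERERERERERETMzMiIiIiIiIiIiIiIiIRERERERERERERERERERERERMzMyIiIiIiIiIiIiIiIhEREREREREREREREREREREREzMzMiIiIiIiIiIiIiIhERERERERERERERERERERERETMzMyIiIiIiIiIiIiIiERERERERERERERERERERERERMzMzMiIiIiIiIiIiIiEREREREREREREREREREREREREzMzMyIiIiIiIiIiIiIRERERERERERERERERERERERETMzMzMiIiIiIiIiIiIRERERERERERERERERERERERERMzMzMyIiIiIiIiIiIREREREREREREREREREREREREREzMzMzMiIiIiIiIiIRERERERERERERERERERERERERETMzMzMyIiIiIiIiIhERERERERERERERERERERERERERMzMzMzMiIiIiIiIhEREREREREREREREREREREREREREzMzMzMyIiIiIiIhERERERERERERERERERERERERERETMzMzMzMiIiIiIhERERERERERERERERERERERERERERMzMzMzMzIiIiIhEREREREREREREREREREREREREREREzMzMzMzMiIiIhERERERERERERERERERERERERERERETMzMzMzMzIiIhERERERERERERERERERERERERERERERMzMzMzMzMyIhEREREREREREREREREREREREREREREREzMzMzMzMzMRERERERERERERERERERERERERERERERETMzMzMzMzMRERERERERERERERERERERERERERERERERMzMzMzMzMREREREREREREREREREREREREREREREREREzMzMzMzMRERERERERERERERERERERERERERERERERETMzMzMzERERERERERERERERERERERERERERERERERERMzMzMxEREREREREREREREREREREREREREREREREREREzMzMRERERERERERERERERERERERERERERERERERERERERERERERERERERERERERERERERERERERERERERERERERERERERERERERERERERERERERERERERERERERERERERERERERERERERERERERERERERERERERERERERERERERERERERERERERERERERERERERERERERERERERERERERERERERERERERERERERERERERERERERERERERERERERERERERERERERERERERERERERERERERERERERERERERERERERERERERERERERERERERERERERERERERERERERERERERERERERERERERERERERERERERERERERERERERERERERERERERERERERERERERERERERERERERERERERERERERERERERERERERERERERERERERERERERERERERERERERERERERERERERERERERERERERERERERERERERERERERERERERERERERERERERERERERERERERERERERERERERERERERERERERERERERERERERERERERERERERERERERERERERERERERERERERERERERERERERERERERERERERERERERERERERERERERERERERERERERERERERERERERERERERERERERERERERERERERERERERERERERERERERERERERERERERERERERERERERERERERERERERERERERERERERERERERERERERERERERERERERERERERERERERERERERERERERERERERERERERERERERERERERERERERERERERERERERERERERERERERERERERERERERERERERERERERERERERERERERERERERERERERERERERERERERERERERERERERERERERERERERERERERERERERERERERERERER"/>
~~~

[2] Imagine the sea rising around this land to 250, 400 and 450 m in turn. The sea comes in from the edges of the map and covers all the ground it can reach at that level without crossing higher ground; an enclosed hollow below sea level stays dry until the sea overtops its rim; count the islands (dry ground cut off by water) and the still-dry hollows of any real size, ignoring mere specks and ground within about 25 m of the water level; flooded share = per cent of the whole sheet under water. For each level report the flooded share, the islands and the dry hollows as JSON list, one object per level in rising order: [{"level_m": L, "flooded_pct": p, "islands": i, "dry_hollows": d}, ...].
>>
[{"level_m": 250, "flooded_pct": 11, "islands": 0, "dry_hollows": 0}, {"level_m": 400, "flooded_pct": 66, "islands": 0, "dry_hollows": 0}, {"level_m": 450, "flooded_pct": 80, "islands": 0, "dry_hollows": 0}]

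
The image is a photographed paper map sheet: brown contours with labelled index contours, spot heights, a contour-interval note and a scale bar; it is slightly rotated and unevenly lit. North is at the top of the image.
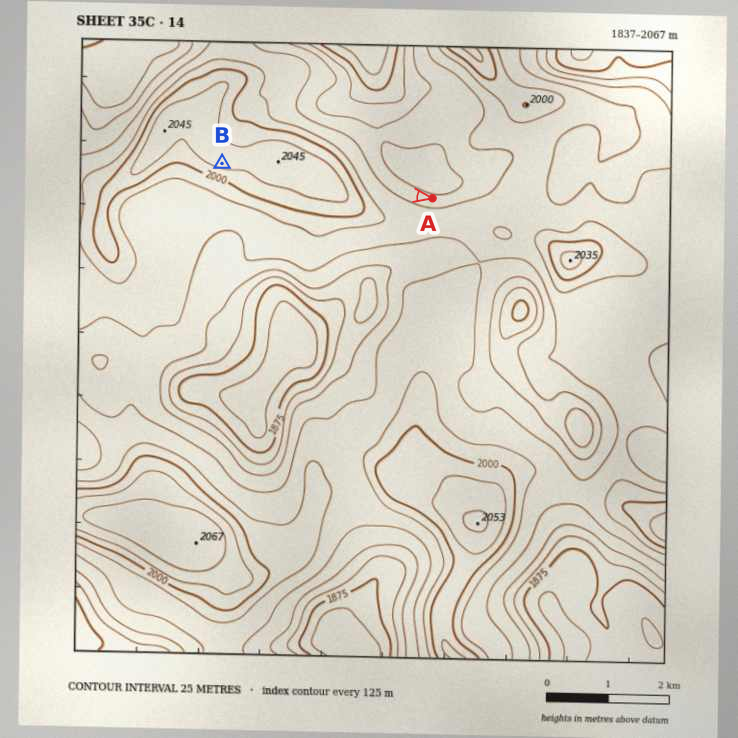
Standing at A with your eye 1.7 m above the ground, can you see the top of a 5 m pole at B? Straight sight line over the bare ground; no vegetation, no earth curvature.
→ no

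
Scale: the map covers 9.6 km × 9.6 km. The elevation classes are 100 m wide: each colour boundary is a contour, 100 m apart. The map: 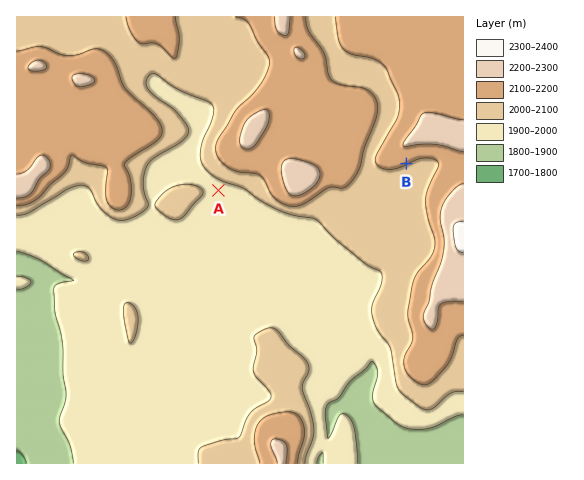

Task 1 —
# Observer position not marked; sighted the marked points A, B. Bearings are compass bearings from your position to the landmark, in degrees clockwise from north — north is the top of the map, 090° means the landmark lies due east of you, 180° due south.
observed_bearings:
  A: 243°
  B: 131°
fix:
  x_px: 356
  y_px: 120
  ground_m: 2160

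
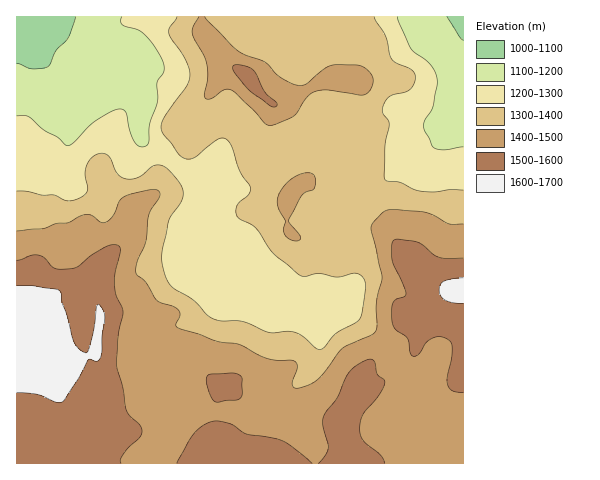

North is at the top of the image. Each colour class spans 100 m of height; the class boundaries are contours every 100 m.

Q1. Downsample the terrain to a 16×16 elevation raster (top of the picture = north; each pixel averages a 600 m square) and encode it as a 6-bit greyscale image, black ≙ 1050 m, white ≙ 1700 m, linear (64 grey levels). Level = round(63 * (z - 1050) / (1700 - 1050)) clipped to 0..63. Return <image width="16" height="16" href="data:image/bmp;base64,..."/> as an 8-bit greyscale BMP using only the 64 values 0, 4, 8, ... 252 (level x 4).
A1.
<image width="16" height="16" href="data:image/bmp;base64,Qk02BQAAAAAAADYEAAAoAAAAEAAAABAAAAABAAgAAAAAAAABAAATCwAAEwsAAAABAAAAAAAAAAAAAAEBAQACAgIAAwMDAAQEBAAFBQUABgYGAAcHBwAICAgACQkJAAoKCgALCwsADAwMAA0NDQAODg4ADw8PABAQEAAREREAEhISABMTEwAUFBQAFRUVABYWFgAXFxcAGBgYABkZGQAaGhoAGxsbABwcHAAdHR0AHh4eAB8fHwAgICAAISEhACIiIgAjIyMAJCQkACUlJQAmJiYAJycnACgoKAApKSkAKioqACsrKwAsLCwALS0tAC4uLgAvLy8AMDAwADExMQAyMjIAMzMzADQ0NAA1NTUANjY2ADc3NwA4ODgAOTk5ADo6OgA7OzsAPDw8AD09PQA+Pj4APz8/AEBAQABBQUEAQkJCAENDQwBEREQARUVFAEZGRgBHR0cASEhIAElJSQBKSkoAS0tLAExMTABNTU0ATk5OAE9PTwBQUFAAUVFRAFJSUgBTU1MAVFRUAFVVVQBWVlYAV1dXAFhYWABZWVkAWlpaAFtbWwBcXFwAXV1dAF5eXgBfX18AYGBgAGFhYQBiYmIAY2NjAGRkZABlZWUAZmZmAGdnZwBoaGgAaWlpAGpqagBra2sAbGxsAG1tbQBubm4Ab29vAHBwcABxcXEAcnJyAHNzcwB0dHQAdXV1AHZ2dgB3d3cAeHh4AHl5eQB6enoAe3t7AHx8fAB9fX0Afn5+AH9/fwCAgIAAgYGBAIKCggCDg4MAhISEAIWFhQCGhoYAh4eHAIiIiACJiYkAioqKAIuLiwCMjIwAjY2NAI6OjgCPj48AkJCQAJGRkQCSkpIAk5OTAJSUlACVlZUAlpaWAJeXlwCYmJgAmZmZAJqamgCbm5sAnJycAJ2dnQCenp4An5+fAKCgoAChoaEAoqKiAKOjowCkpKQApaWlAKampgCnp6cAqKioAKmpqQCqqqoAq6urAKysrACtra0Arq6uAK+vrwCwsLAAsbGxALKysgCzs7MAtLS0ALW1tQC2trYAt7e3ALi4uAC5ubkAurq6ALu7uwC8vLwAvb29AL6+vgC/v78AwMDAAMHBwQDCwsIAw8PDAMTExADFxcUAxsbGAMfHxwDIyMgAycnJAMrKygDLy8sAzMzMAM3NzQDOzs4Az8/PANDQ0ADR0dEA0tLSANPT0wDU1NQA1dXVANbW1gDX19cA2NjYANnZ2QDa2toA29vbANzc3ADd3d0A3t7eAN/f3wDg4OAA4eHhAOLi4gDj4+MA5OTkAOXl5QDm5uYA5+fnAOjo6ADp6ekA6urqAOvr6wDs7OwA7e3tAO7u7gDv7+8A8PDwAPHx8QDy8vIA8/PzAPT09AD19fUA9vb2APf39wD4+PgA+fn5APr6+gD7+/sA/Pz8AP39/QD+/v4A////ALzAvLSkoMDIwLisuLioqKi8yMi4qJiosKikpLSsqKio1NzMwJyYpLColJSssKyorOzs2LiYnKSonIx8mKysrLDs5NS8lJSMgHRsYGyIqLCw4NzQwJSIaFxYWFRYbKy8yNDIxLCIZFhUVFhcXGikxNSspKiwiFxUVFhsdHR4rLiohIyQlJBgWFhkhISAgJyYjGhkaHyMdFxYaIiIeHB4cGxQSGBkXGBYWGh0gHRsWERMRDxIVDxgbGB4cGxwcFg8ODQsLDwwZHx0iJh4dHBcQDAgHBwkKEh4kKyUiJCMbFAwDBQcHChMfKCMeHiAfGA8IAQMJDQ8YIh8bHBsbHBMJBQ="/>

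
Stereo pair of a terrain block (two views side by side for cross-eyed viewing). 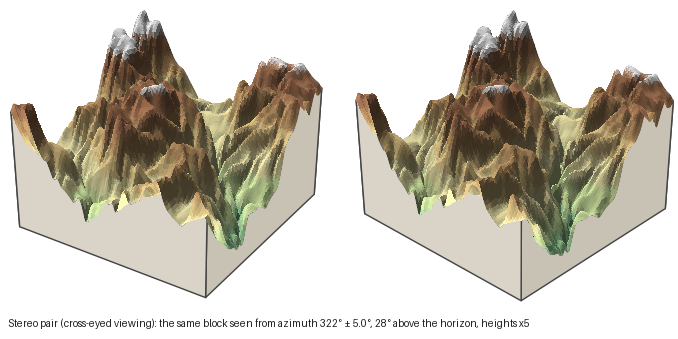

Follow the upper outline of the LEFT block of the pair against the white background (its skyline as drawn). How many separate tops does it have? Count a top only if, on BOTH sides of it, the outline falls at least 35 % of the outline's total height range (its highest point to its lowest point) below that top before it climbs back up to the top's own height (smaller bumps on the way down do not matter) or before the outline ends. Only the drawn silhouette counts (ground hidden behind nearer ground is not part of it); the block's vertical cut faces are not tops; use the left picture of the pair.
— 1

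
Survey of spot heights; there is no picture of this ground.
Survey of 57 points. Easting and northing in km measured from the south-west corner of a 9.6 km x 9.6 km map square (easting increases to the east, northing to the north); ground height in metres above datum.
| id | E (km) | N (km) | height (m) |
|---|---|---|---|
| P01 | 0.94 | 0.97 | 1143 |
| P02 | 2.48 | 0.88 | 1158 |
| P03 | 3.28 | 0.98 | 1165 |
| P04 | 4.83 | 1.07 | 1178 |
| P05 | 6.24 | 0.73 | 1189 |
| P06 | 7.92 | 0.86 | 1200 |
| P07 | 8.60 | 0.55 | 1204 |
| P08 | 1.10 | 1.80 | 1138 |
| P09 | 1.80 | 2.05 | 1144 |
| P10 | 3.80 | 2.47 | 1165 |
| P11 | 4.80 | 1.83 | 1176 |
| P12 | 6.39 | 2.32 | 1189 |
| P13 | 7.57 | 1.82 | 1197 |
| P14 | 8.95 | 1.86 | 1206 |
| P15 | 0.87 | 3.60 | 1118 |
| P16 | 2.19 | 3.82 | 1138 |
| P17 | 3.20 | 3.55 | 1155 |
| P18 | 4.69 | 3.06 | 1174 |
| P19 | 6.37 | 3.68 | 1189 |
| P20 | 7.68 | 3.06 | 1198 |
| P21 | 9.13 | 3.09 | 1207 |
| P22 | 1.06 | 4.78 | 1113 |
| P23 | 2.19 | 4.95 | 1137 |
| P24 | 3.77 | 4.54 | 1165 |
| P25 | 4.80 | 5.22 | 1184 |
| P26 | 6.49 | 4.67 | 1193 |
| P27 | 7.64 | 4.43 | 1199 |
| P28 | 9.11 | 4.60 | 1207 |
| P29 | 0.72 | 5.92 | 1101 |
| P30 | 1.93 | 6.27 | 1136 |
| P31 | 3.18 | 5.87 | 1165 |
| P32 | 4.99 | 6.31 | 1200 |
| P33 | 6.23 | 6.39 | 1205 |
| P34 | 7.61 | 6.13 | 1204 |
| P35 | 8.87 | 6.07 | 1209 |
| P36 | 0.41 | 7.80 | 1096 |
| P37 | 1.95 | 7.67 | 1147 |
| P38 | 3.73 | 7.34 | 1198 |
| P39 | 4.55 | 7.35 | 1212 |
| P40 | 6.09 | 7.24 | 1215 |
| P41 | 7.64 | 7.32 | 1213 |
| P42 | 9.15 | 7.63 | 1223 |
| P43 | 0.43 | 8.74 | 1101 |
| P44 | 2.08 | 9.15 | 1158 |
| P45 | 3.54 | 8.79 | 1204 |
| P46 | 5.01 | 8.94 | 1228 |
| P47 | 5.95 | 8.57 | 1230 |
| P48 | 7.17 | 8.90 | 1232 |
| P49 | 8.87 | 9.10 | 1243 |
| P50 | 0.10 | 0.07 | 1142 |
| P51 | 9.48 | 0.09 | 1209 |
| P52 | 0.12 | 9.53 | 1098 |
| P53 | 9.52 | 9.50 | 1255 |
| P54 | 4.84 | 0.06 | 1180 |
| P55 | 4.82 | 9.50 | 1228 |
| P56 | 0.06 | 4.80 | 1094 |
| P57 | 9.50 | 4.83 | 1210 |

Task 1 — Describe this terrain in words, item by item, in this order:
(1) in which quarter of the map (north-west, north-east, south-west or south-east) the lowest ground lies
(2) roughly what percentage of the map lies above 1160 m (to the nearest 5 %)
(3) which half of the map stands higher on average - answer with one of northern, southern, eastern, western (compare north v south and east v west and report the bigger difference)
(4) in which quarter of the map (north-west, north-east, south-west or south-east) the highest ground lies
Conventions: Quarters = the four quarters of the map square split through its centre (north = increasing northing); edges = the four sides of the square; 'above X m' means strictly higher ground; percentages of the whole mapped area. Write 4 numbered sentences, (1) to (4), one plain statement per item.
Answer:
(1) The lowest point lies in the north-west quarter of the map.
(2) Ground above 1160 m makes up about 70 % of the sheet.
(3) On average the eastern half of the map is the higher ground.
(4) The highest point lies in the north-east quarter of the map.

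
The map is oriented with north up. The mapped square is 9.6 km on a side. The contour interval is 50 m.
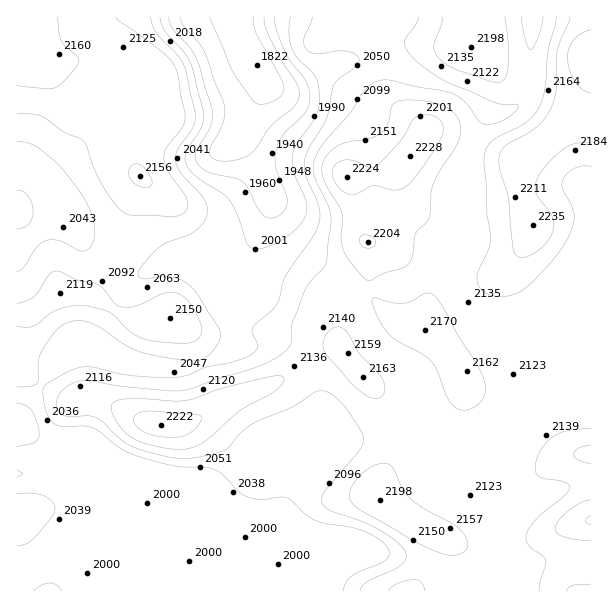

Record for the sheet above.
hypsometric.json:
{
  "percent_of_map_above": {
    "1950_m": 95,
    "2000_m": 93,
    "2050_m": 72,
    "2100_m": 55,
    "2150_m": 21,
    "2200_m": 5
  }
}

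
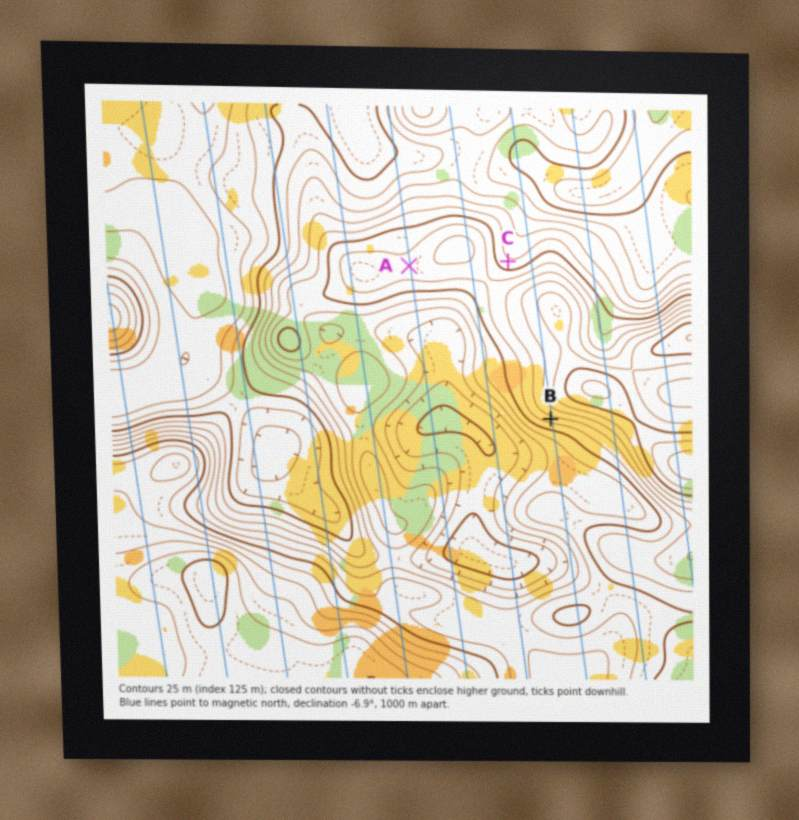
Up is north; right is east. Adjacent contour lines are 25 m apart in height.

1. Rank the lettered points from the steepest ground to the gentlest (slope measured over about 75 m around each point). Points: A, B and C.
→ B C A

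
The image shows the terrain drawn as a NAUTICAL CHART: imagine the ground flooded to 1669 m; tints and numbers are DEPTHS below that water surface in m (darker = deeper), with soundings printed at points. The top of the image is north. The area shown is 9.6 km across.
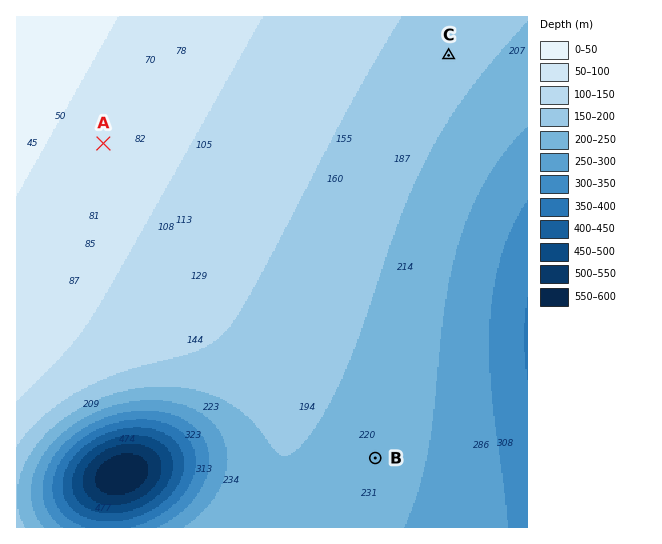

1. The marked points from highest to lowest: A C B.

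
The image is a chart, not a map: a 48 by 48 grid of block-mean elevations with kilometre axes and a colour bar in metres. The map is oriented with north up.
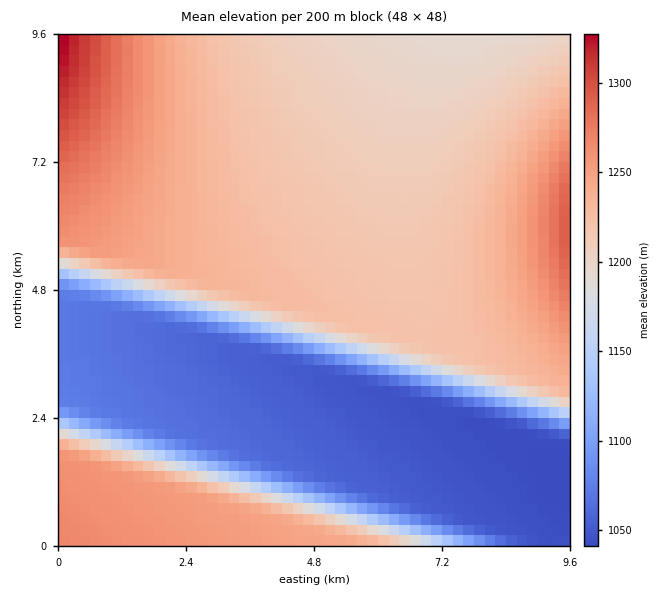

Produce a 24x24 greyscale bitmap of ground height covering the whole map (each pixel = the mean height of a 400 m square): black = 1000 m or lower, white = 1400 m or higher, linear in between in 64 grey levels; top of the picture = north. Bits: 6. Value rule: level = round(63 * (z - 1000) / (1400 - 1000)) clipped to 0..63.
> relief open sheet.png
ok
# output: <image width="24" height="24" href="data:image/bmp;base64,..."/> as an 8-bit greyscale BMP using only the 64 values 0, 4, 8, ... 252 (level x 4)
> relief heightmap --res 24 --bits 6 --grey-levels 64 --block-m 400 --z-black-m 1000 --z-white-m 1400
<image width="24" height="24" href="data:image/bmp;base64,Qk12BgAAAAAAADYEAAAoAAAAGAAAABgAAAABAAgAAAAAAEACAAATCwAAEwsAAAABAAAAAAAAAAAAAAEBAQACAgIAAwMDAAQEBAAFBQUABgYGAAcHBwAICAgACQkJAAoKCgALCwsADAwMAA0NDQAODg4ADw8PABAQEAAREREAEhISABMTEwAUFBQAFRUVABYWFgAXFxcAGBgYABkZGQAaGhoAGxsbABwcHAAdHR0AHh4eAB8fHwAgICAAISEhACIiIgAjIyMAJCQkACUlJQAmJiYAJycnACgoKAApKSkAKioqACsrKwAsLCwALS0tAC4uLgAvLy8AMDAwADExMQAyMjIAMzMzADQ0NAA1NTUANjY2ADc3NwA4ODgAOTk5ADo6OgA7OzsAPDw8AD09PQA+Pj4APz8/AEBAQABBQUEAQkJCAENDQwBEREQARUVFAEZGRgBHR0cASEhIAElJSQBKSkoAS0tLAExMTABNTU0ATk5OAE9PTwBQUFAAUVFRAFJSUgBTU1MAVFRUAFVVVQBWVlYAV1dXAFhYWABZWVkAWlpaAFtbWwBcXFwAXV1dAF5eXgBfX18AYGBgAGFhYQBiYmIAY2NjAGRkZABlZWUAZmZmAGdnZwBoaGgAaWlpAGpqagBra2sAbGxsAG1tbQBubm4Ab29vAHBwcABxcXEAcnJyAHNzcwB0dHQAdXV1AHZ2dgB3d3cAeHh4AHl5eQB6enoAe3t7AHx8fAB9fX0Afn5+AH9/fwCAgIAAgYGBAIKCggCDg4MAhISEAIWFhQCGhoYAh4eHAIiIiACJiYkAioqKAIuLiwCMjIwAjY2NAI6OjgCPj48AkJCQAJGRkQCSkpIAk5OTAJSUlACVlZUAlpaWAJeXlwCYmJgAmZmZAJqamgCbm5sAnJycAJ2dnQCenp4An5+fAKCgoAChoaEAoqKiAKOjowCkpKQApaWlAKampgCnp6cAqKioAKmpqQCqqqoAq6urAKysrACtra0Arq6uAK+vrwCwsLAAsbGxALKysgCzs7MAtLS0ALW1tQC2trYAt7e3ALi4uAC5ubkAurq6ALu7uwC8vLwAvb29AL6+vgC/v78AwMDAAMHBwQDCwsIAw8PDAMTExADFxcUAxsbGAMfHxwDIyMgAycnJAMrKygDLy8sAzMzMAM3NzQDOzs4Az8/PANDQ0ADR0dEA0tLSANPT0wDU1NQA1dXVANbW1gDX19cA2NjYANnZ2QDa2toA29vbANzc3ADd3d0A3t7eAN/f3wDg4OAA4eHhAOLi4gDj4+MA5OTkAOXl5QDm5uYA5+fnAOjo6ADp6ekA6urqAOvr6wDs7OwA7e3tAO7u7gDv7+8A8PDwAPHx8QDy8vIA8/PzAPT09AD19fUA9vb2APf39wD4+PgA+fn5APr6+gD7+/sA/Pz8AP39/QD+/v4A////AKiopKSkpKCgoJycnJiUiHxoVEAwJCAcHKikpKSkoKCgnJyUiHhkUDwwJCAgHBwcHKSkpKSgoJyQhHBcSDgsJCQgICAcHBwcHKSkoJyQgGxYRDgsKCQkICAgIBwcHBwcHJiMfGhURDQsKCgkJCQgICAgHBwcHBwcHGRQQDQsLCgoKCQkJCAgICAcHBwcHBwkLDQwLCwsKCgoJCQkICAgIBwcHCAkMERYbDAsLCwoKCgkJCQgICAgICQsOEhccICMlCwsLCgoKCQkJCAgJCgwQFBkdICIjJCUmCwsLCgoKCQkKCw4SFxsfISIjIyMkJSYnCwsLCgoLDREVGR0gIiMjIyMjIyMkJScpDAwNEBMYHB8iIyQkIyMjIyMjIyQlJigqExcbHyIkJSUkJCQjIyMjIiIjIyQlJikrIiUmJyYmJSUkJCMjIyMiIiIiIyQlJyksKSkoJyYmJSUkJCMjIyIiIiIiIyQlJyotKikoKCcmJSQkIyMjIiIiIiIiIiMlJyotKyopKCcmJSQkIyMiIiIiISEiIiMkJiksLCsqKCcmJSQjIyIiIiEhISEhIiIkJigrLSwqKScmJSQjIyIiISEhISEhISIjJScpLy0rKSgmJSQjIiIhISEhICAgISEiIyUoMC4sKigmJSQjIiIhISEgICAgICAhIiQlMS8tKigmJSMjIiEhISAgICAgICAgISIjMjAtKigmJCMiIiEhICAgHx8fHx8fICEiMzAtKigmJCMiISEgICAfHx8fHx8fHx8gA=="/>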